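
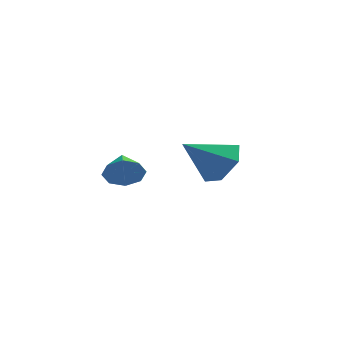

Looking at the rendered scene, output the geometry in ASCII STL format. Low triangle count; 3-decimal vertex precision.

solid 
facet normal 0.704 0.381 -0.600
outer loop
vertex 3.431 3.816 0.114
vertex 2.912 3.565 -0.654
vertex 2.788 4.428 -0.252
endloop
endfacet
facet normal -0.093 0.437 0.895
outer loop
vertex 3.431 3.816 0.114
vertex 2.788 4.428 -0.252
vertex 1.708 2.915 0.374
endloop
endfacet
facet normal 0.704 0.381 -0.600
outer loop
vertex 2.788 4.428 -0.252
vertex 2.912 3.565 -0.654
vertex 2.269 4.177 -1.02
endloop
endfacet
facet normal -0.722 0.632 0.281
outer loop
vertex 2.788 4.428 -0.252
vertex 2.269 4.177 -1.02
vertex 1.708 2.915 0.374
endloop
endfacet
facet normal 0.703 0.379 -0.601
outer loop
vertex 2.269 4.177 -1.02
vertex 2.912 3.565 -0.654
vertex 2.392 3.313 -1.421
endloop
endfacet
facet normal -0.936 0.029 -0.350
outer loop
vertex 2.269 4.177 -1.02
vertex 2.392 3.313 -1.421
vertex 1.708 2.915 0.374
endloop
endfacet
facet normal 0.703 0.379 -0.601
outer loop
vertex 2.392 3.313 -1.421
vertex 2.912 3.565 -0.654
vertex 3.035 2.701 -1.055
endloop
endfacet
facet normal -0.522 -0.769 -0.369
outer loop
vertex 2.392 3.313 -1.421
vertex 3.035 2.701 -1.055
vertex 1.708 2.915 0.374
endloop
endfacet
facet normal 0.704 0.379 -0.600
outer loop
vertex 3.035 2.701 -1.055
vertex 2.912 3.565 -0.654
vertex 3.554 2.953 -0.287
endloop
endfacet
facet normal 0.107 -0.964 0.244
outer loop
vertex 3.035 2.701 -1.055
vertex 3.554 2.953 -0.287
vertex 1.708 2.915 0.374
endloop
endfacet
facet normal 0.704 0.379 -0.600
outer loop
vertex 3.554 2.953 -0.287
vertex 2.912 3.565 -0.654
vertex 3.431 3.816 0.114
endloop
endfacet
facet normal 0.321 -0.361 0.876
outer loop
vertex 3.554 2.953 -0.287
vertex 3.431 3.816 0.114
vertex 1.708 2.915 0.374
endloop
endfacet
facet normal 0.258 -0.897 -0.359
outer loop
vertex 1.05 -0.662 0.889
vertex 0.567 -0.605 0.4
vertex 1.233 -0.433 0.449
endloop
endfacet
facet normal 0.640 0.540 0.547
outer loop
vertex 1.05 -0.662 0.889
vertex 1.233 -0.433 0.449
vertex 0.293 0.345 0.78
endloop
endfacet
facet normal 0.258 -0.897 -0.359
outer loop
vertex 1.233 -0.433 0.449
vertex 0.567 -0.605 0.4
vertex 1.026 -0.305 -0.019
endloop
endfacet
facet normal 0.623 0.780 -0.062
outer loop
vertex 1.233 -0.433 0.449
vertex 1.026 -0.305 -0.019
vertex 0.293 0.345 0.78
endloop
endfacet
facet normal 0.259 -0.897 -0.359
outer loop
vertex 1.026 -0.305 -0.019
vertex 0.567 -0.605 0.4
vertex 0.55 -0.353 -0.242
endloop
endfacet
facet normal 0.163 0.833 -0.528
outer loop
vertex 1.026 -0.305 -0.019
vertex 0.55 -0.353 -0.242
vertex 0.293 0.345 0.78
endloop
endfacet
facet normal 0.259 -0.897 -0.359
outer loop
vertex 0.55 -0.353 -0.242
vertex 0.567 -0.605 0.4
vertex 0.084 -0.549 -0.089
endloop
endfacet
facet normal -0.470 0.669 -0.575
outer loop
vertex 0.55 -0.353 -0.242
vertex 0.084 -0.549 -0.089
vertex 0.293 0.345 0.78
endloop
endfacet
facet normal 0.260 -0.896 -0.359
outer loop
vertex 0.084 -0.549 -0.089
vertex 0.567 -0.605 0.4
vertex -0.099 -0.778 0.35
endloop
endfacet
facet normal -0.906 0.384 -0.177
outer loop
vertex 0.084 -0.549 -0.089
vertex -0.099 -0.778 0.35
vertex 0.293 0.345 0.78
endloop
endfacet
facet normal 0.260 -0.897 -0.358
outer loop
vertex -0.099 -0.778 0.35
vertex 0.567 -0.605 0.4
vertex 0.108 -0.905 0.819
endloop
endfacet
facet normal -0.890 0.145 0.432
outer loop
vertex -0.099 -0.778 0.35
vertex 0.108 -0.905 0.819
vertex 0.293 0.345 0.78
endloop
endfacet
facet normal 0.259 -0.897 -0.359
outer loop
vertex 0.108 -0.905 0.819
vertex 0.567 -0.605 0.4
vertex 0.584 -0.857 1.042
endloop
endfacet
facet normal -0.430 0.092 0.898
outer loop
vertex 0.108 -0.905 0.819
vertex 0.584 -0.857 1.042
vertex 0.293 0.345 0.78
endloop
endfacet
facet normal 0.258 -0.897 -0.359
outer loop
vertex 0.584 -0.857 1.042
vertex 0.567 -0.605 0.4
vertex 1.05 -0.662 0.889
endloop
endfacet
facet normal 0.204 0.255 0.945
outer loop
vertex 0.584 -0.857 1.042
vertex 1.05 -0.662 0.889
vertex 0.293 0.345 0.78
endloop
endfacet

endsolid


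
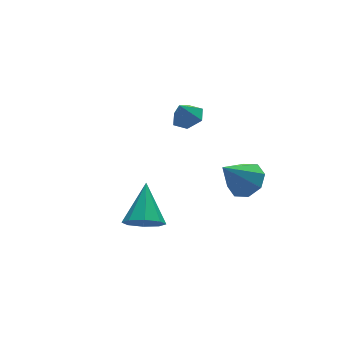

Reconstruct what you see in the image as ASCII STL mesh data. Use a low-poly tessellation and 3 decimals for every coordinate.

solid 
facet normal 0.420 0.024 -0.907
outer loop
vertex 2.189 2.289 -0.792
vertex 1.793 1.624 -0.993
vertex 1.464 2.341 -1.126
endloop
endfacet
facet normal -0.181 0.833 0.523
outer loop
vertex 2.189 2.289 -0.792
vertex 1.464 2.341 -1.126
vertex 1.327 1.596 0.013
endloop
endfacet
facet normal 0.421 0.025 -0.907
outer loop
vertex 1.464 2.341 -1.126
vertex 1.793 1.624 -0.993
vertex 1.068 1.676 -1.328
endloop
endfacet
facet normal -0.868 0.457 0.195
outer loop
vertex 1.464 2.341 -1.126
vertex 1.068 1.676 -1.328
vertex 1.327 1.596 0.013
endloop
endfacet
facet normal 0.421 0.025 -0.907
outer loop
vertex 1.068 1.676 -1.328
vertex 1.793 1.624 -0.993
vertex 1.397 0.959 -1.195
endloop
endfacet
facet normal -0.909 -0.389 0.152
outer loop
vertex 1.068 1.676 -1.328
vertex 1.397 0.959 -1.195
vertex 1.327 1.596 0.013
endloop
endfacet
facet normal 0.420 0.026 -0.907
outer loop
vertex 1.397 0.959 -1.195
vertex 1.793 1.624 -0.993
vertex 2.122 0.907 -0.861
endloop
endfacet
facet normal -0.263 -0.860 0.438
outer loop
vertex 1.397 0.959 -1.195
vertex 2.122 0.907 -0.861
vertex 1.327 1.596 0.013
endloop
endfacet
facet normal 0.420 0.026 -0.907
outer loop
vertex 2.122 0.907 -0.861
vertex 1.793 1.624 -0.993
vertex 2.518 1.572 -0.659
endloop
endfacet
facet normal 0.423 -0.484 0.766
outer loop
vertex 2.122 0.907 -0.861
vertex 2.518 1.572 -0.659
vertex 1.327 1.596 0.013
endloop
endfacet
facet normal 0.420 0.024 -0.907
outer loop
vertex 2.518 1.572 -0.659
vertex 1.793 1.624 -0.993
vertex 2.189 2.289 -0.792
endloop
endfacet
facet normal 0.463 0.363 0.808
outer loop
vertex 2.518 1.572 -0.659
vertex 2.189 2.289 -0.792
vertex 1.327 1.596 0.013
endloop
endfacet
facet normal -0.408 -0.687 -0.601
outer loop
vertex -2.219 -3.216 -3.302
vertex -2.971 -3.275 -2.724
vertex -2.745 -2.747 -3.481
endloop
endfacet
facet normal 0.671 0.572 -0.471
outer loop
vertex -2.219 -3.216 -3.302
vertex -2.745 -2.747 -3.481
vertex -2.109 -1.825 -1.456
endloop
endfacet
facet normal -0.409 -0.687 -0.601
outer loop
vertex -2.745 -2.747 -3.481
vertex -2.971 -3.275 -2.724
vertex -3.403 -2.587 -3.216
endloop
endfacet
facet normal 0.048 0.903 -0.426
outer loop
vertex -2.745 -2.747 -3.481
vertex -3.403 -2.587 -3.216
vertex -2.109 -1.825 -1.456
endloop
endfacet
facet normal -0.408 -0.687 -0.602
outer loop
vertex -3.403 -2.587 -3.216
vertex -2.971 -3.275 -2.724
vertex -3.808 -2.83 -2.664
endloop
endfacet
facet normal -0.511 0.860 0.004
outer loop
vertex -3.403 -2.587 -3.216
vertex -3.808 -2.83 -2.664
vertex -2.109 -1.825 -1.456
endloop
endfacet
facet normal -0.408 -0.687 -0.601
outer loop
vertex -3.808 -2.83 -2.664
vertex -2.971 -3.275 -2.724
vertex -3.722 -3.334 -2.146
endloop
endfacet
facet normal -0.679 0.467 0.567
outer loop
vertex -3.808 -2.83 -2.664
vertex -3.722 -3.334 -2.146
vertex -2.109 -1.825 -1.456
endloop
endfacet
facet normal -0.408 -0.687 -0.601
outer loop
vertex -3.722 -3.334 -2.146
vertex -2.971 -3.275 -2.724
vertex -3.196 -3.803 -1.967
endloop
endfacet
facet normal -0.357 -0.045 0.933
outer loop
vertex -3.722 -3.334 -2.146
vertex -3.196 -3.803 -1.967
vertex -2.109 -1.825 -1.456
endloop
endfacet
facet normal -0.408 -0.687 -0.601
outer loop
vertex -3.196 -3.803 -1.967
vertex -2.971 -3.275 -2.724
vertex -2.538 -3.963 -2.231
endloop
endfacet
facet normal 0.265 -0.375 0.888
outer loop
vertex -3.196 -3.803 -1.967
vertex -2.538 -3.963 -2.231
vertex -2.109 -1.825 -1.456
endloop
endfacet
facet normal -0.408 -0.687 -0.601
outer loop
vertex -2.538 -3.963 -2.231
vertex -2.971 -3.275 -2.724
vertex -2.133 -3.72 -2.784
endloop
endfacet
facet normal 0.825 -0.332 0.458
outer loop
vertex -2.538 -3.963 -2.231
vertex -2.133 -3.72 -2.784
vertex -2.109 -1.825 -1.456
endloop
endfacet
facet normal -0.408 -0.687 -0.601
outer loop
vertex -2.133 -3.72 -2.784
vertex -2.971 -3.275 -2.724
vertex -2.219 -3.216 -3.302
endloop
endfacet
facet normal 0.993 0.061 -0.105
outer loop
vertex -2.133 -3.72 -2.784
vertex -2.219 -3.216 -3.302
vertex -2.109 -1.825 -1.456
endloop
endfacet
facet normal 0.648 0.030 -0.761
outer loop
vertex 3.581 -1.629 -2.653
vertex 2.849 -1.88 -3.287
vertex 3.218 -1.019 -2.938
endloop
endfacet
facet normal 0.258 0.531 0.807
outer loop
vertex 3.581 -1.629 -2.653
vertex 3.218 -1.019 -2.938
vertex 1.591 -1.94 -1.813
endloop
endfacet
facet normal 0.649 0.030 -0.760
outer loop
vertex 3.218 -1.019 -2.938
vertex 2.849 -1.88 -3.287
vertex 2.639 -0.913 -3.428
endloop
endfacet
facet normal -0.202 0.880 0.429
outer loop
vertex 3.218 -1.019 -2.938
vertex 2.639 -0.913 -3.428
vertex 1.591 -1.94 -1.813
endloop
endfacet
facet normal 0.649 0.030 -0.760
outer loop
vertex 2.639 -0.913 -3.428
vertex 2.849 -1.88 -3.287
vertex 2.184 -1.374 -3.835
endloop
endfacet
facet normal -0.707 0.707 -0.010
outer loop
vertex 2.639 -0.913 -3.428
vertex 2.184 -1.374 -3.835
vertex 1.591 -1.94 -1.813
endloop
endfacet
facet normal 0.649 0.031 -0.760
outer loop
vertex 2.184 -1.374 -3.835
vertex 2.849 -1.88 -3.287
vertex 2.118 -2.132 -3.922
endloop
endfacet
facet normal -0.962 0.112 -0.251
outer loop
vertex 2.184 -1.374 -3.835
vertex 2.118 -2.132 -3.922
vertex 1.591 -1.94 -1.813
endloop
endfacet
facet normal 0.650 0.030 -0.760
outer loop
vertex 2.118 -2.132 -3.922
vertex 2.849 -1.88 -3.287
vertex 2.481 -2.742 -3.636
endloop
endfacet
facet normal -0.816 -0.557 -0.153
outer loop
vertex 2.118 -2.132 -3.922
vertex 2.481 -2.742 -3.636
vertex 1.591 -1.94 -1.813
endloop
endfacet
facet normal 0.648 0.031 -0.761
outer loop
vertex 2.481 -2.742 -3.636
vertex 2.849 -1.88 -3.287
vertex 3.06 -2.848 -3.147
endloop
endfacet
facet normal -0.356 -0.907 0.225
outer loop
vertex 2.481 -2.742 -3.636
vertex 3.06 -2.848 -3.147
vertex 1.591 -1.94 -1.813
endloop
endfacet
facet normal 0.649 0.032 -0.760
outer loop
vertex 3.06 -2.848 -3.147
vertex 2.849 -1.88 -3.287
vertex 3.515 -2.387 -2.739
endloop
endfacet
facet normal 0.149 -0.734 0.663
outer loop
vertex 3.06 -2.848 -3.147
vertex 3.515 -2.387 -2.739
vertex 1.591 -1.94 -1.813
endloop
endfacet
facet normal 0.649 0.030 -0.761
outer loop
vertex 3.515 -2.387 -2.739
vertex 2.849 -1.88 -3.287
vertex 3.581 -1.629 -2.653
endloop
endfacet
facet normal 0.403 -0.138 0.905
outer loop
vertex 3.515 -2.387 -2.739
vertex 3.581 -1.629 -2.653
vertex 1.591 -1.94 -1.813
endloop
endfacet

endsolid


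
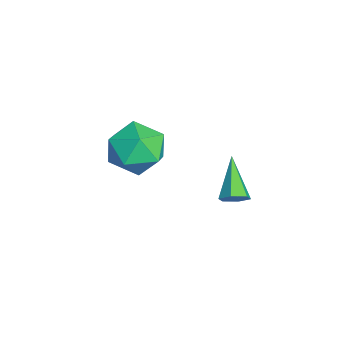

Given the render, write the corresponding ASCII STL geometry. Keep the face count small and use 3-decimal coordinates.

solid 
facet normal 0.811 -0.041 -0.584
outer loop
vertex 3.084 3.649 1.423
vertex 2.812 3.808 1.034
vertex 3.042 4.139 1.33
endloop
endfacet
facet normal 0.342 0.203 0.917
outer loop
vertex 3.084 3.649 1.423
vertex 3.042 4.139 1.33
vertex 1.548 3.872 1.946
endloop
endfacet
facet normal 0.811 -0.041 -0.584
outer loop
vertex 3.042 4.139 1.33
vertex 2.812 3.808 1.034
vertex 2.77 4.297 0.941
endloop
endfacet
facet normal -0.008 0.924 0.381
outer loop
vertex 3.042 4.139 1.33
vertex 2.77 4.297 0.941
vertex 1.548 3.872 1.946
endloop
endfacet
facet normal 0.810 -0.042 -0.585
outer loop
vertex 2.77 4.297 0.941
vertex 2.812 3.808 1.034
vertex 2.54 3.966 0.646
endloop
endfacet
facet normal -0.566 0.732 -0.379
outer loop
vertex 2.77 4.297 0.941
vertex 2.54 3.966 0.646
vertex 1.548 3.872 1.946
endloop
endfacet
facet normal 0.810 -0.042 -0.585
outer loop
vertex 2.54 3.966 0.646
vertex 2.812 3.808 1.034
vertex 2.582 3.476 0.739
endloop
endfacet
facet normal -0.775 -0.181 -0.605
outer loop
vertex 2.54 3.966 0.646
vertex 2.582 3.476 0.739
vertex 1.548 3.872 1.946
endloop
endfacet
facet normal 0.810 -0.042 -0.585
outer loop
vertex 2.582 3.476 0.739
vertex 2.812 3.808 1.034
vertex 2.854 3.318 1.127
endloop
endfacet
facet normal -0.426 -0.902 -0.069
outer loop
vertex 2.582 3.476 0.739
vertex 2.854 3.318 1.127
vertex 1.548 3.872 1.946
endloop
endfacet
facet normal 0.811 -0.041 -0.584
outer loop
vertex 2.854 3.318 1.127
vertex 2.812 3.808 1.034
vertex 3.084 3.649 1.423
endloop
endfacet
facet normal 0.132 -0.710 0.691
outer loop
vertex 2.854 3.318 1.127
vertex 3.084 3.649 1.423
vertex 1.548 3.872 1.946
endloop
endfacet
facet normal 0.530 0.616 -0.583
outer loop
vertex -0.565 1.24 -0.643
vertex -1.206 2.074 -0.344
vertex -0.305 1.843 0.231
endloop
endfacet
facet normal 0.938 0.084 -0.337
outer loop
vertex -0.565 1.24 -0.643
vertex -0.305 1.843 0.231
vertex -0.195 0.756 0.265
endloop
endfacet
facet normal 0.646 -0.532 -0.547
outer loop
vertex -0.565 1.24 -0.643
vertex -0.195 0.756 0.265
vertex -1.028 0.314 -0.289
endloop
endfacet
facet normal 0.058 -0.381 -0.923
outer loop
vertex -0.565 1.24 -0.643
vertex -1.028 0.314 -0.289
vertex -1.653 1.129 -0.665
endloop
endfacet
facet normal -0.014 0.328 -0.945
outer loop
vertex -0.565 1.24 -0.643
vertex -1.653 1.129 -0.665
vertex -1.206 2.074 -0.344
endloop
endfacet
facet normal 0.921 0.105 0.376
outer loop
vertex -0.195 0.756 0.265
vertex -0.305 1.843 0.231
vertex -0.607 1.291 1.125
endloop
endfacet
facet normal 0.261 0.965 -0.022
outer loop
vertex -0.305 1.843 0.231
vertex -1.206 2.074 -0.344
vertex -1.232 2.106 0.749
endloop
endfacet
facet normal -0.619 0.499 -0.607
outer loop
vertex -1.206 2.074 -0.344
vertex -1.653 1.129 -0.665
vertex -2.065 1.664 0.195
endloop
endfacet
facet normal -0.503 -0.649 -0.571
outer loop
vertex -1.653 1.129 -0.665
vertex -1.028 0.314 -0.289
vertex -1.955 0.577 0.229
endloop
endfacet
facet normal 0.449 -0.893 0.037
outer loop
vertex -1.028 0.314 -0.289
vertex -0.195 0.756 0.265
vertex -1.054 0.346 0.804
endloop
endfacet
facet normal -0.058 0.381 0.923
outer loop
vertex -1.695 1.18 1.103
vertex -0.607 1.291 1.125
vertex -1.232 2.106 0.749
endloop
endfacet
facet normal -0.646 0.532 0.547
outer loop
vertex -1.695 1.18 1.103
vertex -1.232 2.106 0.749
vertex -2.065 1.664 0.195
endloop
endfacet
facet normal -0.938 -0.084 0.337
outer loop
vertex -1.695 1.18 1.103
vertex -2.065 1.664 0.195
vertex -1.955 0.577 0.229
endloop
endfacet
facet normal -0.530 -0.616 0.583
outer loop
vertex -1.695 1.18 1.103
vertex -1.955 0.577 0.229
vertex -1.054 0.346 0.804
endloop
endfacet
facet normal 0.014 -0.328 0.945
outer loop
vertex -1.695 1.18 1.103
vertex -1.054 0.346 0.804
vertex -0.607 1.291 1.125
endloop
endfacet
facet normal 0.503 0.649 0.571
outer loop
vertex -1.232 2.106 0.749
vertex -0.607 1.291 1.125
vertex -0.305 1.843 0.231
endloop
endfacet
facet normal -0.449 0.893 -0.037
outer loop
vertex -2.065 1.664 0.195
vertex -1.232 2.106 0.749
vertex -1.206 2.074 -0.344
endloop
endfacet
facet normal -0.921 -0.105 -0.376
outer loop
vertex -1.955 0.577 0.229
vertex -2.065 1.664 0.195
vertex -1.653 1.129 -0.665
endloop
endfacet
facet normal -0.261 -0.965 0.022
outer loop
vertex -1.054 0.346 0.804
vertex -1.955 0.577 0.229
vertex -1.028 0.314 -0.289
endloop
endfacet
facet normal 0.619 -0.499 0.607
outer loop
vertex -0.607 1.291 1.125
vertex -1.054 0.346 0.804
vertex -0.195 0.756 0.265
endloop
endfacet

endsolid


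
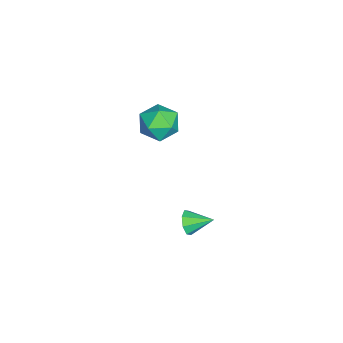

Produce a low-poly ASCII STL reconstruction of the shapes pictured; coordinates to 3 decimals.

solid 
facet normal -0.023 -0.930 -0.366
outer loop
vertex 3.929 1.876 -3.006
vertex 3.606 1.681 -2.489
vertex 3.444 1.911 -3.064
endloop
endfacet
facet normal 0.133 0.733 -0.667
outer loop
vertex 3.929 1.876 -3.006
vertex 3.444 1.911 -3.064
vertex 3.634 2.799 -2.051
endloop
endfacet
facet normal -0.023 -0.930 -0.366
outer loop
vertex 3.444 1.911 -3.064
vertex 3.606 1.681 -2.489
vertex 3.054 1.811 -2.785
endloop
endfacet
facet normal -0.532 0.684 -0.499
outer loop
vertex 3.444 1.911 -3.064
vertex 3.054 1.811 -2.785
vertex 3.634 2.799 -2.051
endloop
endfacet
facet normal -0.023 -0.931 -0.365
outer loop
vertex 3.054 1.811 -2.785
vertex 3.606 1.681 -2.489
vertex 2.987 1.635 -2.332
endloop
endfacet
facet normal -0.878 0.475 0.055
outer loop
vertex 3.054 1.811 -2.785
vertex 2.987 1.635 -2.332
vertex 3.634 2.799 -2.051
endloop
endfacet
facet normal -0.023 -0.931 -0.364
outer loop
vertex 2.987 1.635 -2.332
vertex 3.606 1.681 -2.489
vertex 3.284 1.487 -1.972
endloop
endfacet
facet normal -0.703 0.228 0.674
outer loop
vertex 2.987 1.635 -2.332
vertex 3.284 1.487 -1.972
vertex 3.634 2.799 -2.051
endloop
endfacet
facet normal -0.024 -0.931 -0.364
outer loop
vertex 3.284 1.487 -1.972
vertex 3.606 1.681 -2.489
vertex 3.769 1.452 -1.914
endloop
endfacet
facet normal -0.112 0.089 0.990
outer loop
vertex 3.284 1.487 -1.972
vertex 3.769 1.452 -1.914
vertex 3.634 2.799 -2.051
endloop
endfacet
facet normal -0.022 -0.931 -0.365
outer loop
vertex 3.769 1.452 -1.914
vertex 3.606 1.681 -2.489
vertex 4.159 1.552 -2.193
endloop
endfacet
facet normal 0.552 0.139 0.822
outer loop
vertex 3.769 1.452 -1.914
vertex 4.159 1.552 -2.193
vertex 3.634 2.799 -2.051
endloop
endfacet
facet normal -0.021 -0.931 -0.365
outer loop
vertex 4.159 1.552 -2.193
vertex 3.606 1.681 -2.489
vertex 4.225 1.728 -2.645
endloop
endfacet
facet normal 0.899 0.348 0.267
outer loop
vertex 4.159 1.552 -2.193
vertex 4.225 1.728 -2.645
vertex 3.634 2.799 -2.051
endloop
endfacet
facet normal -0.021 -0.931 -0.364
outer loop
vertex 4.225 1.728 -2.645
vertex 3.606 1.681 -2.489
vertex 3.929 1.876 -3.006
endloop
endfacet
facet normal 0.724 0.594 -0.350
outer loop
vertex 4.225 1.728 -2.645
vertex 3.929 1.876 -3.006
vertex 3.634 2.799 -2.051
endloop
endfacet
facet normal -0.972 -0.217 -0.092
outer loop
vertex -3.079 -0.174 -2.017
vertex -2.85 -1.2 -2.014
vertex -3.047 -0.703 -1.109
endloop
endfacet
facet normal -0.880 0.396 0.261
outer loop
vertex -3.079 -0.174 -2.017
vertex -3.047 -0.703 -1.109
vertex -2.632 0.261 -1.17
endloop
endfacet
facet normal -0.516 0.842 -0.160
outer loop
vertex -3.079 -0.174 -2.017
vertex -2.632 0.261 -1.17
vertex -2.178 0.36 -2.114
endloop
endfacet
facet normal -0.382 0.504 -0.775
outer loop
vertex -3.079 -0.174 -2.017
vertex -2.178 0.36 -2.114
vertex -2.313 -0.543 -2.635
endloop
endfacet
facet normal -0.664 -0.150 -0.733
outer loop
vertex -3.079 -0.174 -2.017
vertex -2.313 -0.543 -2.635
vertex -2.85 -1.2 -2.014
endloop
endfacet
facet normal -0.481 0.260 0.838
outer loop
vertex -2.632 0.261 -1.17
vertex -3.047 -0.703 -1.109
vertex -2.127 -0.497 -0.645
endloop
endfacet
facet normal -0.630 -0.731 0.264
outer loop
vertex -3.047 -0.703 -1.109
vertex -2.85 -1.2 -2.014
vertex -2.262 -1.4 -1.166
endloop
endfacet
facet normal -0.131 -0.622 -0.772
outer loop
vertex -2.85 -1.2 -2.014
vertex -2.313 -0.543 -2.635
vertex -1.808 -1.301 -2.11
endloop
endfacet
facet normal 0.326 0.435 -0.839
outer loop
vertex -2.313 -0.543 -2.635
vertex -2.178 0.36 -2.114
vertex -1.393 -0.337 -2.171
endloop
endfacet
facet normal 0.109 0.982 0.156
outer loop
vertex -2.178 0.36 -2.114
vertex -2.632 0.261 -1.17
vertex -1.59 0.16 -1.266
endloop
endfacet
facet normal 0.382 -0.504 0.775
outer loop
vertex -1.361 -0.866 -1.263
vertex -2.127 -0.497 -0.645
vertex -2.262 -1.4 -1.166
endloop
endfacet
facet normal 0.516 -0.842 0.160
outer loop
vertex -1.361 -0.866 -1.263
vertex -2.262 -1.4 -1.166
vertex -1.808 -1.301 -2.11
endloop
endfacet
facet normal 0.880 -0.396 -0.261
outer loop
vertex -1.361 -0.866 -1.263
vertex -1.808 -1.301 -2.11
vertex -1.393 -0.337 -2.171
endloop
endfacet
facet normal 0.972 0.217 0.092
outer loop
vertex -1.361 -0.866 -1.263
vertex -1.393 -0.337 -2.171
vertex -1.59 0.16 -1.266
endloop
endfacet
facet normal 0.664 0.150 0.733
outer loop
vertex -1.361 -0.866 -1.263
vertex -1.59 0.16 -1.266
vertex -2.127 -0.497 -0.645
endloop
endfacet
facet normal -0.326 -0.435 0.839
outer loop
vertex -2.262 -1.4 -1.166
vertex -2.127 -0.497 -0.645
vertex -3.047 -0.703 -1.109
endloop
endfacet
facet normal -0.109 -0.982 -0.156
outer loop
vertex -1.808 -1.301 -2.11
vertex -2.262 -1.4 -1.166
vertex -2.85 -1.2 -2.014
endloop
endfacet
facet normal 0.481 -0.260 -0.838
outer loop
vertex -1.393 -0.337 -2.171
vertex -1.808 -1.301 -2.11
vertex -2.313 -0.543 -2.635
endloop
endfacet
facet normal 0.630 0.731 -0.264
outer loop
vertex -1.59 0.16 -1.266
vertex -1.393 -0.337 -2.171
vertex -2.178 0.36 -2.114
endloop
endfacet
facet normal 0.131 0.622 0.772
outer loop
vertex -2.127 -0.497 -0.645
vertex -1.59 0.16 -1.266
vertex -2.632 0.261 -1.17
endloop
endfacet

endsolid


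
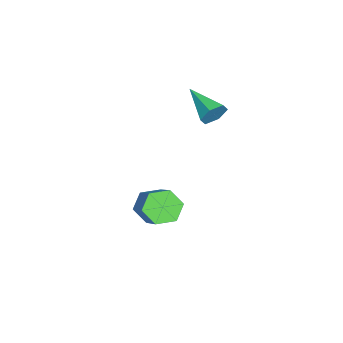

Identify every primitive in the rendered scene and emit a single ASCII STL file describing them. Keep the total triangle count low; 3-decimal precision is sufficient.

solid 
facet normal 0.582 0.741 -0.335
outer loop
vertex 1.687 2.248 1.664
vertex 1.32 2.325 1.196
vertex 1.226 2.629 1.705
endloop
endfacet
facet normal 0.068 -0.025 0.997
outer loop
vertex 1.687 2.248 1.664
vertex 1.226 2.629 1.705
vertex 0.4 1.155 1.724
endloop
endfacet
facet normal 0.584 0.740 -0.334
outer loop
vertex 1.226 2.629 1.705
vertex 1.32 2.325 1.196
vertex 0.859 2.707 1.237
endloop
endfacet
facet normal -0.690 0.394 0.607
outer loop
vertex 1.226 2.629 1.705
vertex 0.859 2.707 1.237
vertex 0.4 1.155 1.724
endloop
endfacet
facet normal 0.584 0.740 -0.334
outer loop
vertex 0.859 2.707 1.237
vertex 1.32 2.325 1.196
vertex 0.953 2.403 0.728
endloop
endfacet
facet normal -0.940 0.188 -0.286
outer loop
vertex 0.859 2.707 1.237
vertex 0.953 2.403 0.728
vertex 0.4 1.155 1.724
endloop
endfacet
facet normal 0.582 0.742 -0.333
outer loop
vertex 0.953 2.403 0.728
vertex 1.32 2.325 1.196
vertex 1.415 2.022 0.687
endloop
endfacet
facet normal -0.431 -0.438 -0.789
outer loop
vertex 0.953 2.403 0.728
vertex 1.415 2.022 0.687
vertex 0.4 1.155 1.724
endloop
endfacet
facet normal 0.583 0.741 -0.333
outer loop
vertex 1.415 2.022 0.687
vertex 1.32 2.325 1.196
vertex 1.782 1.944 1.156
endloop
endfacet
facet normal 0.326 -0.858 -0.398
outer loop
vertex 1.415 2.022 0.687
vertex 1.782 1.944 1.156
vertex 0.4 1.155 1.724
endloop
endfacet
facet normal 0.582 0.741 -0.335
outer loop
vertex 1.782 1.944 1.156
vertex 1.32 2.325 1.196
vertex 1.687 2.248 1.664
endloop
endfacet
facet normal 0.575 -0.650 0.497
outer loop
vertex 1.782 1.944 1.156
vertex 1.687 2.248 1.664
vertex 0.4 1.155 1.724
endloop
endfacet
facet normal -0.685 -0.393 -0.613
outer loop
vertex 2.662 0.156 -4.331
vertex 2.113 0.268 -3.789
vertex 2.263 0.825 -4.314
endloop
endfacet
facet normal 0.518 0.329 -0.790
outer loop
vertex 2.662 0.156 -4.331
vertex 2.263 0.825 -4.314
vertex 3.957 0.899 -3.172
endloop
endfacet
facet normal 0.518 0.329 -0.790
outer loop
vertex 3.957 0.899 -3.172
vertex 2.263 0.825 -4.314
vertex 3.557 1.569 -3.155
endloop
endfacet
facet normal 0.685 0.393 0.614
outer loop
vertex 3.957 0.899 -3.172
vertex 3.557 1.569 -3.155
vertex 3.407 1.012 -2.631
endloop
endfacet
facet normal -0.684 -0.394 -0.614
outer loop
vertex 2.263 0.825 -4.314
vertex 2.113 0.268 -3.789
vertex 1.713 0.938 -3.773
endloop
endfacet
facet normal -0.184 0.908 -0.377
outer loop
vertex 2.263 0.825 -4.314
vertex 1.713 0.938 -3.773
vertex 3.557 1.569 -3.155
endloop
endfacet
facet normal -0.185 0.908 -0.376
outer loop
vertex 3.557 1.569 -3.155
vertex 1.713 0.938 -3.773
vertex 3.008 1.681 -2.614
endloop
endfacet
facet normal 0.685 0.393 0.614
outer loop
vertex 3.557 1.569 -3.155
vertex 3.008 1.681 -2.614
vertex 3.407 1.012 -2.631
endloop
endfacet
facet normal -0.684 -0.394 -0.614
outer loop
vertex 1.713 0.938 -3.773
vertex 2.113 0.268 -3.789
vertex 1.563 0.381 -3.248
endloop
endfacet
facet normal -0.702 0.579 0.414
outer loop
vertex 1.713 0.938 -3.773
vertex 1.563 0.381 -3.248
vertex 3.008 1.681 -2.614
endloop
endfacet
facet normal -0.702 0.579 0.414
outer loop
vertex 3.008 1.681 -2.614
vertex 1.563 0.381 -3.248
vertex 2.858 1.124 -2.089
endloop
endfacet
facet normal 0.685 0.393 0.613
outer loop
vertex 3.008 1.681 -2.614
vertex 2.858 1.124 -2.089
vertex 3.407 1.012 -2.631
endloop
endfacet
facet normal -0.685 -0.393 -0.614
outer loop
vertex 1.563 0.381 -3.248
vertex 2.113 0.268 -3.789
vertex 1.963 -0.289 -3.265
endloop
endfacet
facet normal -0.518 -0.329 0.790
outer loop
vertex 1.563 0.381 -3.248
vertex 1.963 -0.289 -3.265
vertex 2.858 1.124 -2.089
endloop
endfacet
facet normal -0.518 -0.329 0.790
outer loop
vertex 2.858 1.124 -2.089
vertex 1.963 -0.289 -3.265
vertex 3.257 0.455 -2.106
endloop
endfacet
facet normal 0.685 0.393 0.613
outer loop
vertex 2.858 1.124 -2.089
vertex 3.257 0.455 -2.106
vertex 3.407 1.012 -2.631
endloop
endfacet
facet normal -0.685 -0.393 -0.614
outer loop
vertex 1.963 -0.289 -3.265
vertex 2.113 0.268 -3.789
vertex 2.512 -0.401 -3.806
endloop
endfacet
facet normal 0.185 -0.908 0.376
outer loop
vertex 1.963 -0.289 -3.265
vertex 2.512 -0.401 -3.806
vertex 3.257 0.455 -2.106
endloop
endfacet
facet normal 0.184 -0.908 0.377
outer loop
vertex 3.257 0.455 -2.106
vertex 2.512 -0.401 -3.806
vertex 3.807 0.342 -2.647
endloop
endfacet
facet normal 0.684 0.394 0.614
outer loop
vertex 3.257 0.455 -2.106
vertex 3.807 0.342 -2.647
vertex 3.407 1.012 -2.631
endloop
endfacet
facet normal -0.685 -0.393 -0.613
outer loop
vertex 2.512 -0.401 -3.806
vertex 2.113 0.268 -3.789
vertex 2.662 0.156 -4.331
endloop
endfacet
facet normal 0.702 -0.579 -0.414
outer loop
vertex 2.512 -0.401 -3.806
vertex 2.662 0.156 -4.331
vertex 3.807 0.342 -2.647
endloop
endfacet
facet normal 0.702 -0.579 -0.414
outer loop
vertex 3.807 0.342 -2.647
vertex 2.662 0.156 -4.331
vertex 3.957 0.899 -3.172
endloop
endfacet
facet normal 0.684 0.394 0.614
outer loop
vertex 3.807 0.342 -2.647
vertex 3.957 0.899 -3.172
vertex 3.407 1.012 -2.631
endloop
endfacet

endsolid


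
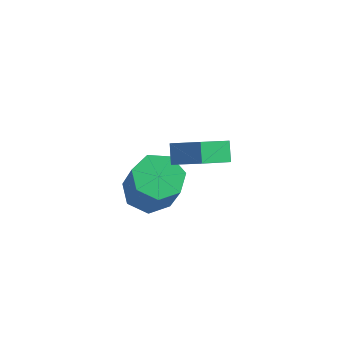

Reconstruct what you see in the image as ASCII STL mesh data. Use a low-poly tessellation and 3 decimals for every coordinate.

solid 
facet normal -0.358 0.272 -0.893
outer loop
vertex -1.948 0.83 -1.736
vertex -2.685 0.13 -1.654
vertex -2.697 1.104 -1.352
endloop
endfacet
facet normal 0.395 0.911 0.119
outer loop
vertex -1.948 0.83 -1.736
vertex -2.697 1.104 -1.352
vertex -1.238 0.291 0.031
endloop
endfacet
facet normal 0.394 0.911 0.120
outer loop
vertex -1.238 0.291 0.031
vertex -2.697 1.104 -1.352
vertex -1.986 0.564 0.416
endloop
endfacet
facet normal 0.360 -0.273 0.892
outer loop
vertex -1.238 0.291 0.031
vertex -1.986 0.564 0.416
vertex -1.975 -0.41 0.114
endloop
endfacet
facet normal -0.360 0.272 -0.892
outer loop
vertex -2.697 1.104 -1.352
vertex -2.685 0.13 -1.654
vertex -3.437 0.644 -1.194
endloop
endfacet
facet normal -0.415 0.810 0.414
outer loop
vertex -2.697 1.104 -1.352
vertex -3.437 0.644 -1.194
vertex -1.986 0.564 0.416
endloop
endfacet
facet normal -0.415 0.810 0.414
outer loop
vertex -1.986 0.564 0.416
vertex -3.437 0.644 -1.194
vertex -2.726 0.105 0.573
endloop
endfacet
facet normal 0.359 -0.273 0.893
outer loop
vertex -1.986 0.564 0.416
vertex -2.726 0.105 0.573
vertex -1.975 -0.41 0.114
endloop
endfacet
facet normal -0.359 0.273 -0.892
outer loop
vertex -3.437 0.644 -1.194
vertex -2.685 0.13 -1.654
vertex -3.611 -0.203 -1.383
endloop
endfacet
facet normal -0.912 0.099 0.397
outer loop
vertex -3.437 0.644 -1.194
vertex -3.611 -0.203 -1.383
vertex -2.726 0.105 0.573
endloop
endfacet
facet normal -0.912 0.099 0.397
outer loop
vertex -2.726 0.105 0.573
vertex -3.611 -0.203 -1.383
vertex -2.9 -0.743 0.384
endloop
endfacet
facet normal 0.359 -0.273 0.893
outer loop
vertex -2.726 0.105 0.573
vertex -2.9 -0.743 0.384
vertex -1.975 -0.41 0.114
endloop
endfacet
facet normal -0.359 0.273 -0.892
outer loop
vertex -3.611 -0.203 -1.383
vertex -2.685 0.13 -1.654
vertex -3.088 -0.8 -1.776
endloop
endfacet
facet normal -0.723 -0.686 0.081
outer loop
vertex -3.611 -0.203 -1.383
vertex -3.088 -0.8 -1.776
vertex -2.9 -0.743 0.384
endloop
endfacet
facet normal -0.722 -0.687 0.081
outer loop
vertex -2.9 -0.743 0.384
vertex -3.088 -0.8 -1.776
vertex -2.377 -1.339 -0.008
endloop
endfacet
facet normal 0.359 -0.272 0.893
outer loop
vertex -2.9 -0.743 0.384
vertex -2.377 -1.339 -0.008
vertex -1.975 -0.41 0.114
endloop
endfacet
facet normal -0.359 0.273 -0.893
outer loop
vertex -3.088 -0.8 -1.776
vertex -2.685 0.13 -1.654
vertex -2.262 -0.696 -2.076
endloop
endfacet
facet normal 0.013 -0.955 -0.296
outer loop
vertex -3.088 -0.8 -1.776
vertex -2.262 -0.696 -2.076
vertex -2.377 -1.339 -0.008
endloop
endfacet
facet normal 0.011 -0.955 -0.296
outer loop
vertex -2.377 -1.339 -0.008
vertex -2.262 -0.696 -2.076
vertex -1.551 -1.236 -0.309
endloop
endfacet
facet normal 0.359 -0.273 0.893
outer loop
vertex -2.377 -1.339 -0.008
vertex -1.551 -1.236 -0.309
vertex -1.975 -0.41 0.114
endloop
endfacet
facet normal -0.359 0.272 -0.893
outer loop
vertex -2.262 -0.696 -2.076
vertex -2.685 0.13 -1.654
vertex -1.755 0.029 -2.059
endloop
endfacet
facet normal 0.737 -0.505 -0.451
outer loop
vertex -2.262 -0.696 -2.076
vertex -1.755 0.029 -2.059
vertex -1.551 -1.236 -0.309
endloop
endfacet
facet normal 0.737 -0.504 -0.450
outer loop
vertex -1.551 -1.236 -0.309
vertex -1.755 0.029 -2.059
vertex -1.044 -0.511 -0.291
endloop
endfacet
facet normal 0.359 -0.273 0.893
outer loop
vertex -1.551 -1.236 -0.309
vertex -1.044 -0.511 -0.291
vertex -1.975 -0.41 0.114
endloop
endfacet
facet normal -0.359 0.273 -0.892
outer loop
vertex -1.755 0.029 -2.059
vertex -2.685 0.13 -1.654
vertex -1.948 0.83 -1.736
endloop
endfacet
facet normal 0.907 0.326 -0.265
outer loop
vertex -1.755 0.029 -2.059
vertex -1.948 0.83 -1.736
vertex -1.044 -0.511 -0.291
endloop
endfacet
facet normal 0.907 0.326 -0.265
outer loop
vertex -1.044 -0.511 -0.291
vertex -1.948 0.83 -1.736
vertex -1.238 0.291 0.031
endloop
endfacet
facet normal 0.359 -0.272 0.893
outer loop
vertex -1.044 -0.511 -0.291
vertex -1.238 0.291 0.031
vertex -1.975 -0.41 0.114
endloop
endfacet
facet normal -0.387 0.615 0.687
outer loop
vertex -1.184 -1.049 3.113
vertex 0.05 -1.138 3.888
vertex -0.643 0.107 2.383
endloop
endfacet
facet normal -0.845 0.061 -0.531
outer loop
vertex -0.31 -0.422 1.792
vertex -1.184 -1.049 3.113
vertex -0.643 0.107 2.383
endloop
endfacet
facet normal -0.387 0.615 0.687
outer loop
vertex -0.643 0.107 2.383
vertex 0.05 -1.138 3.888
vertex 0.591 0.018 3.158
endloop
endfacet
facet normal 0.368 0.786 -0.496
outer loop
vertex 0.591 0.018 3.158
vertex -0.31 -0.422 1.792
vertex -0.643 0.107 2.383
endloop
endfacet
facet normal -0.368 -0.786 0.496
outer loop
vertex -1.184 -1.049 3.113
vertex 0.383 -1.667 3.297
vertex 0.05 -1.138 3.888
endloop
endfacet
facet normal -0.845 0.061 -0.531
outer loop
vertex -0.851 -1.578 2.522
vertex -1.184 -1.049 3.113
vertex -0.31 -0.422 1.792
endloop
endfacet
facet normal -0.368 -0.786 0.496
outer loop
vertex -0.851 -1.578 2.522
vertex 0.383 -1.667 3.297
vertex -1.184 -1.049 3.113
endloop
endfacet
facet normal 0.845 -0.061 0.531
outer loop
vertex 0.05 -1.138 3.888
vertex 0.383 -1.667 3.297
vertex 0.591 0.018 3.158
endloop
endfacet
facet normal 0.368 0.786 -0.496
outer loop
vertex 0.924 -0.511 2.567
vertex -0.31 -0.422 1.792
vertex 0.591 0.018 3.158
endloop
endfacet
facet normal 0.845 -0.061 0.531
outer loop
vertex 0.591 0.018 3.158
vertex 0.383 -1.667 3.297
vertex 0.924 -0.511 2.567
endloop
endfacet
facet normal 0.387 -0.615 -0.687
outer loop
vertex 0.924 -0.511 2.567
vertex -0.851 -1.578 2.522
vertex -0.31 -0.422 1.792
endloop
endfacet
facet normal 0.387 -0.615 -0.687
outer loop
vertex 0.383 -1.667 3.297
vertex -0.851 -1.578 2.522
vertex 0.924 -0.511 2.567
endloop
endfacet

endsolid


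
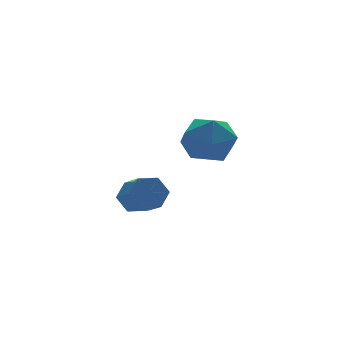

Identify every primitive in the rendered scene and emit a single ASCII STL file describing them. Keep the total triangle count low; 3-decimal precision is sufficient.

solid 
facet normal 0.066 0.843 -0.533
outer loop
vertex -0.555 3.695 -3.881
vertex -0.906 3.496 -4.239
vertex -1.084 3.778 -3.815
endloop
endfacet
facet normal 0.185 0.515 0.837
outer loop
vertex -0.555 3.695 -3.881
vertex -1.084 3.778 -3.815
vertex -0.622 2.843 -3.342
endloop
endfacet
facet normal 0.186 0.515 0.837
outer loop
vertex -0.622 2.843 -3.342
vertex -1.084 3.778 -3.815
vertex -1.152 2.927 -3.276
endloop
endfacet
facet normal -0.067 -0.843 0.533
outer loop
vertex -0.622 2.843 -3.342
vertex -1.152 2.927 -3.276
vertex -0.974 2.644 -3.701
endloop
endfacet
facet normal 0.066 0.843 -0.533
outer loop
vertex -1.084 3.778 -3.815
vertex -0.906 3.496 -4.239
vertex -1.436 3.579 -4.173
endloop
endfacet
facet normal -0.755 0.393 0.525
outer loop
vertex -1.084 3.778 -3.815
vertex -1.436 3.579 -4.173
vertex -1.152 2.927 -3.276
endloop
endfacet
facet normal -0.757 0.391 0.524
outer loop
vertex -1.152 2.927 -3.276
vertex -1.436 3.579 -4.173
vertex -1.503 2.728 -3.635
endloop
endfacet
facet normal -0.067 -0.843 0.533
outer loop
vertex -1.152 2.927 -3.276
vertex -1.503 2.728 -3.635
vertex -0.974 2.644 -3.701
endloop
endfacet
facet normal 0.066 0.844 -0.532
outer loop
vertex -1.436 3.579 -4.173
vertex -0.906 3.496 -4.239
vertex -1.258 3.297 -4.598
endloop
endfacet
facet normal -0.942 -0.123 -0.313
outer loop
vertex -1.436 3.579 -4.173
vertex -1.258 3.297 -4.598
vertex -1.503 2.728 -3.635
endloop
endfacet
facet normal -0.942 -0.124 -0.313
outer loop
vertex -1.503 2.728 -3.635
vertex -1.258 3.297 -4.598
vertex -1.325 2.445 -4.059
endloop
endfacet
facet normal -0.067 -0.843 0.534
outer loop
vertex -1.503 2.728 -3.635
vertex -1.325 2.445 -4.059
vertex -0.974 2.644 -3.701
endloop
endfacet
facet normal 0.067 0.843 -0.533
outer loop
vertex -1.258 3.297 -4.598
vertex -0.906 3.496 -4.239
vertex -0.728 3.213 -4.664
endloop
endfacet
facet normal -0.186 -0.515 -0.837
outer loop
vertex -1.258 3.297 -4.598
vertex -0.728 3.213 -4.664
vertex -1.325 2.445 -4.059
endloop
endfacet
facet normal -0.185 -0.515 -0.837
outer loop
vertex -1.325 2.445 -4.059
vertex -0.728 3.213 -4.664
vertex -0.796 2.362 -4.125
endloop
endfacet
facet normal -0.066 -0.843 0.533
outer loop
vertex -1.325 2.445 -4.059
vertex -0.796 2.362 -4.125
vertex -0.974 2.644 -3.701
endloop
endfacet
facet normal 0.067 0.843 -0.533
outer loop
vertex -0.728 3.213 -4.664
vertex -0.906 3.496 -4.239
vertex -0.377 3.412 -4.305
endloop
endfacet
facet normal 0.757 -0.392 -0.523
outer loop
vertex -0.728 3.213 -4.664
vertex -0.377 3.412 -4.305
vertex -0.796 2.362 -4.125
endloop
endfacet
facet normal 0.756 -0.392 -0.525
outer loop
vertex -0.796 2.362 -4.125
vertex -0.377 3.412 -4.305
vertex -0.444 2.561 -3.767
endloop
endfacet
facet normal -0.066 -0.843 0.533
outer loop
vertex -0.796 2.362 -4.125
vertex -0.444 2.561 -3.767
vertex -0.974 2.644 -3.701
endloop
endfacet
facet normal 0.067 0.843 -0.534
outer loop
vertex -0.377 3.412 -4.305
vertex -0.906 3.496 -4.239
vertex -0.555 3.695 -3.881
endloop
endfacet
facet normal 0.942 0.124 0.313
outer loop
vertex -0.377 3.412 -4.305
vertex -0.555 3.695 -3.881
vertex -0.444 2.561 -3.767
endloop
endfacet
facet normal 0.942 0.124 0.312
outer loop
vertex -0.444 2.561 -3.767
vertex -0.555 3.695 -3.881
vertex -0.622 2.843 -3.342
endloop
endfacet
facet normal -0.066 -0.844 0.532
outer loop
vertex -0.444 2.561 -3.767
vertex -0.622 2.843 -3.342
vertex -0.974 2.644 -3.701
endloop
endfacet
facet normal -0.676 0.631 0.381
outer loop
vertex -0.782 1.402 -1.448
vertex -0.963 0.873 -0.892
vertex -0.394 1.403 -0.761
endloop
endfacet
facet normal -0.138 0.988 0.076
outer loop
vertex -0.782 1.402 -1.448
vertex -0.394 1.403 -0.761
vertex -0.001 1.51 -1.436
endloop
endfacet
facet normal -0.100 0.788 -0.608
outer loop
vertex -0.782 1.402 -1.448
vertex -0.001 1.51 -1.436
vertex -0.326 1.046 -1.984
endloop
endfacet
facet normal -0.615 0.307 -0.727
outer loop
vertex -0.782 1.402 -1.448
vertex -0.326 1.046 -1.984
vertex -0.921 0.652 -1.647
endloop
endfacet
facet normal -0.971 0.211 -0.116
outer loop
vertex -0.782 1.402 -1.448
vertex -0.921 0.652 -1.647
vertex -0.963 0.873 -0.892
endloop
endfacet
facet normal 0.467 0.790 0.397
outer loop
vertex -0.001 1.51 -1.436
vertex -0.394 1.403 -0.761
vertex 0.301 1.048 -0.873
endloop
endfacet
facet normal -0.404 0.213 0.890
outer loop
vertex -0.394 1.403 -0.761
vertex -0.963 0.873 -0.892
vertex -0.294 0.654 -0.536
endloop
endfacet
facet normal -0.879 -0.468 0.088
outer loop
vertex -0.963 0.873 -0.892
vertex -0.921 0.652 -1.647
vertex -0.619 0.19 -1.084
endloop
endfacet
facet normal -0.304 -0.311 -0.900
outer loop
vertex -0.921 0.652 -1.647
vertex -0.326 1.046 -1.984
vertex -0.226 0.297 -1.759
endloop
endfacet
facet normal 0.530 0.466 -0.709
outer loop
vertex -0.326 1.046 -1.984
vertex -0.001 1.51 -1.436
vertex 0.343 0.827 -1.628
endloop
endfacet
facet normal 0.615 -0.307 0.727
outer loop
vertex 0.162 0.298 -1.072
vertex 0.301 1.048 -0.873
vertex -0.294 0.654 -0.536
endloop
endfacet
facet normal 0.100 -0.788 0.608
outer loop
vertex 0.162 0.298 -1.072
vertex -0.294 0.654 -0.536
vertex -0.619 0.19 -1.084
endloop
endfacet
facet normal 0.138 -0.988 -0.076
outer loop
vertex 0.162 0.298 -1.072
vertex -0.619 0.19 -1.084
vertex -0.226 0.297 -1.759
endloop
endfacet
facet normal 0.676 -0.631 -0.381
outer loop
vertex 0.162 0.298 -1.072
vertex -0.226 0.297 -1.759
vertex 0.343 0.827 -1.628
endloop
endfacet
facet normal 0.971 -0.211 0.116
outer loop
vertex 0.162 0.298 -1.072
vertex 0.343 0.827 -1.628
vertex 0.301 1.048 -0.873
endloop
endfacet
facet normal 0.304 0.311 0.900
outer loop
vertex -0.294 0.654 -0.536
vertex 0.301 1.048 -0.873
vertex -0.394 1.403 -0.761
endloop
endfacet
facet normal -0.530 -0.466 0.709
outer loop
vertex -0.619 0.19 -1.084
vertex -0.294 0.654 -0.536
vertex -0.963 0.873 -0.892
endloop
endfacet
facet normal -0.467 -0.790 -0.397
outer loop
vertex -0.226 0.297 -1.759
vertex -0.619 0.19 -1.084
vertex -0.921 0.652 -1.647
endloop
endfacet
facet normal 0.404 -0.213 -0.890
outer loop
vertex 0.343 0.827 -1.628
vertex -0.226 0.297 -1.759
vertex -0.326 1.046 -1.984
endloop
endfacet
facet normal 0.879 0.468 -0.088
outer loop
vertex 0.301 1.048 -0.873
vertex 0.343 0.827 -1.628
vertex -0.001 1.51 -1.436
endloop
endfacet

endsolid


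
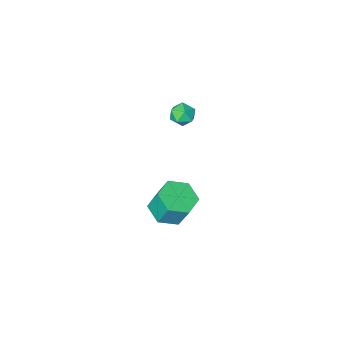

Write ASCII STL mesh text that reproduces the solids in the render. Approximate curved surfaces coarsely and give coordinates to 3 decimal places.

solid 
facet normal -0.740 0.667 -0.090
outer loop
vertex -2.435 1.387 2.89
vertex -2.832 0.898 2.53
vertex -2.88 0.942 3.252
endloop
endfacet
facet normal -0.366 0.780 0.508
outer loop
vertex -2.435 1.387 2.89
vertex -2.88 0.942 3.252
vertex -2.217 1.084 3.512
endloop
endfacet
facet normal 0.314 0.892 0.324
outer loop
vertex -2.435 1.387 2.89
vertex -2.217 1.084 3.512
vertex -1.76 1.127 2.951
endloop
endfacet
facet normal 0.362 0.848 -0.387
outer loop
vertex -2.435 1.387 2.89
vertex -1.76 1.127 2.951
vertex -2.14 1.012 2.343
endloop
endfacet
facet normal -0.290 0.709 -0.643
outer loop
vertex -2.435 1.387 2.89
vertex -2.14 1.012 2.343
vertex -2.832 0.898 2.53
endloop
endfacet
facet normal -0.393 0.186 0.900
outer loop
vertex -2.217 1.084 3.512
vertex -2.88 0.942 3.252
vertex -2.48 0.408 3.537
endloop
endfacet
facet normal -0.998 0.002 -0.066
outer loop
vertex -2.88 0.942 3.252
vertex -2.832 0.898 2.53
vertex -2.86 0.293 2.929
endloop
endfacet
facet normal -0.271 0.070 -0.960
outer loop
vertex -2.832 0.898 2.53
vertex -2.14 1.012 2.343
vertex -2.403 0.336 2.368
endloop
endfacet
facet normal 0.784 0.296 -0.546
outer loop
vertex -2.14 1.012 2.343
vertex -1.76 1.127 2.951
vertex -1.74 0.478 2.628
endloop
endfacet
facet normal 0.708 0.366 0.604
outer loop
vertex -1.76 1.127 2.951
vertex -2.217 1.084 3.512
vertex -1.788 0.522 3.35
endloop
endfacet
facet normal -0.362 -0.848 0.387
outer loop
vertex -2.185 0.033 2.99
vertex -2.48 0.408 3.537
vertex -2.86 0.293 2.929
endloop
endfacet
facet normal -0.314 -0.892 -0.324
outer loop
vertex -2.185 0.033 2.99
vertex -2.86 0.293 2.929
vertex -2.403 0.336 2.368
endloop
endfacet
facet normal 0.366 -0.780 -0.508
outer loop
vertex -2.185 0.033 2.99
vertex -2.403 0.336 2.368
vertex -1.74 0.478 2.628
endloop
endfacet
facet normal 0.740 -0.667 0.090
outer loop
vertex -2.185 0.033 2.99
vertex -1.74 0.478 2.628
vertex -1.788 0.522 3.35
endloop
endfacet
facet normal 0.290 -0.709 0.643
outer loop
vertex -2.185 0.033 2.99
vertex -1.788 0.522 3.35
vertex -2.48 0.408 3.537
endloop
endfacet
facet normal -0.784 -0.296 0.546
outer loop
vertex -2.86 0.293 2.929
vertex -2.48 0.408 3.537
vertex -2.88 0.942 3.252
endloop
endfacet
facet normal -0.708 -0.366 -0.604
outer loop
vertex -2.403 0.336 2.368
vertex -2.86 0.293 2.929
vertex -2.832 0.898 2.53
endloop
endfacet
facet normal 0.393 -0.186 -0.900
outer loop
vertex -1.74 0.478 2.628
vertex -2.403 0.336 2.368
vertex -2.14 1.012 2.343
endloop
endfacet
facet normal 0.998 -0.002 0.066
outer loop
vertex -1.788 0.522 3.35
vertex -1.74 0.478 2.628
vertex -1.76 1.127 2.951
endloop
endfacet
facet normal 0.271 -0.070 0.960
outer loop
vertex -2.48 0.408 3.537
vertex -1.788 0.522 3.35
vertex -2.217 1.084 3.512
endloop
endfacet
facet normal 0.144 -0.393 -0.908
outer loop
vertex -0.463 1.472 -4.299
vertex -1.372 0.898 -4.195
vertex -1.405 1.887 -4.628
endloop
endfacet
facet normal 0.468 0.836 -0.287
outer loop
vertex -0.463 1.472 -4.299
vertex -1.405 1.887 -4.628
vertex -0.699 2.116 -2.81
endloop
endfacet
facet normal 0.469 0.835 -0.287
outer loop
vertex -0.699 2.116 -2.81
vertex -1.405 1.887 -4.628
vertex -1.64 2.531 -3.138
endloop
endfacet
facet normal -0.143 0.393 0.908
outer loop
vertex -0.699 2.116 -2.81
vertex -1.64 2.531 -3.138
vertex -1.608 1.542 -2.705
endloop
endfacet
facet normal 0.143 -0.393 -0.908
outer loop
vertex -1.405 1.887 -4.628
vertex -1.372 0.898 -4.195
vertex -2.314 1.313 -4.523
endloop
endfacet
facet normal -0.521 0.751 -0.407
outer loop
vertex -1.405 1.887 -4.628
vertex -2.314 1.313 -4.523
vertex -1.64 2.531 -3.138
endloop
endfacet
facet normal -0.521 0.751 -0.407
outer loop
vertex -1.64 2.531 -3.138
vertex -2.314 1.313 -4.523
vertex -2.549 1.957 -3.033
endloop
endfacet
facet normal -0.143 0.393 0.908
outer loop
vertex -1.64 2.531 -3.138
vertex -2.549 1.957 -3.033
vertex -1.608 1.542 -2.705
endloop
endfacet
facet normal 0.143 -0.393 -0.908
outer loop
vertex -2.314 1.313 -4.523
vertex -1.372 0.898 -4.195
vertex -2.281 0.324 -4.09
endloop
endfacet
facet normal -0.989 -0.085 -0.119
outer loop
vertex -2.314 1.313 -4.523
vertex -2.281 0.324 -4.09
vertex -2.549 1.957 -3.033
endloop
endfacet
facet normal -0.989 -0.085 -0.120
outer loop
vertex -2.549 1.957 -3.033
vertex -2.281 0.324 -4.09
vertex -2.517 0.968 -2.601
endloop
endfacet
facet normal -0.144 0.392 0.909
outer loop
vertex -2.549 1.957 -3.033
vertex -2.517 0.968 -2.601
vertex -1.608 1.542 -2.705
endloop
endfacet
facet normal 0.143 -0.393 -0.908
outer loop
vertex -2.281 0.324 -4.09
vertex -1.372 0.898 -4.195
vertex -1.34 -0.091 -3.762
endloop
endfacet
facet normal -0.469 -0.835 0.287
outer loop
vertex -2.281 0.324 -4.09
vertex -1.34 -0.091 -3.762
vertex -2.517 0.968 -2.601
endloop
endfacet
facet normal -0.468 -0.836 0.287
outer loop
vertex -2.517 0.968 -2.601
vertex -1.34 -0.091 -3.762
vertex -1.575 0.553 -2.272
endloop
endfacet
facet normal -0.144 0.393 0.908
outer loop
vertex -2.517 0.968 -2.601
vertex -1.575 0.553 -2.272
vertex -1.608 1.542 -2.705
endloop
endfacet
facet normal 0.143 -0.393 -0.908
outer loop
vertex -1.34 -0.091 -3.762
vertex -1.372 0.898 -4.195
vertex -0.431 0.483 -3.867
endloop
endfacet
facet normal 0.521 -0.751 0.407
outer loop
vertex -1.34 -0.091 -3.762
vertex -0.431 0.483 -3.867
vertex -1.575 0.553 -2.272
endloop
endfacet
facet normal 0.521 -0.751 0.407
outer loop
vertex -1.575 0.553 -2.272
vertex -0.431 0.483 -3.867
vertex -0.666 1.127 -2.377
endloop
endfacet
facet normal -0.143 0.393 0.908
outer loop
vertex -1.575 0.553 -2.272
vertex -0.666 1.127 -2.377
vertex -1.608 1.542 -2.705
endloop
endfacet
facet normal 0.144 -0.392 -0.909
outer loop
vertex -0.431 0.483 -3.867
vertex -1.372 0.898 -4.195
vertex -0.463 1.472 -4.299
endloop
endfacet
facet normal 0.989 0.084 0.120
outer loop
vertex -0.431 0.483 -3.867
vertex -0.463 1.472 -4.299
vertex -0.666 1.127 -2.377
endloop
endfacet
facet normal 0.989 0.085 0.120
outer loop
vertex -0.666 1.127 -2.377
vertex -0.463 1.472 -4.299
vertex -0.699 2.116 -2.81
endloop
endfacet
facet normal -0.143 0.393 0.908
outer loop
vertex -0.666 1.127 -2.377
vertex -0.699 2.116 -2.81
vertex -1.608 1.542 -2.705
endloop
endfacet

endsolid


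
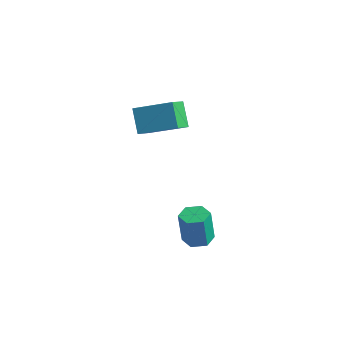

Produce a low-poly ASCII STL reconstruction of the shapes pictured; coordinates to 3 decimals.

solid 
facet normal -0.024 0.134 -0.991
outer loop
vertex 0.749 2.822 -3.135
vertex 0.401 3.411 -3.047
vertex 1.09 3.417 -3.063
endloop
endfacet
facet normal 0.869 -0.487 -0.087
outer loop
vertex 0.749 2.822 -3.135
vertex 1.09 3.417 -3.063
vertex 0.788 2.6 -1.501
endloop
endfacet
facet normal 0.869 -0.487 -0.087
outer loop
vertex 0.788 2.6 -1.501
vertex 1.09 3.417 -3.063
vertex 1.129 3.195 -1.428
endloop
endfacet
facet normal 0.023 -0.135 0.991
outer loop
vertex 0.788 2.6 -1.501
vertex 1.129 3.195 -1.428
vertex 0.439 3.189 -1.413
endloop
endfacet
facet normal -0.024 0.134 -0.991
outer loop
vertex 1.09 3.417 -3.063
vertex 0.401 3.411 -3.047
vertex 0.742 4.006 -2.975
endloop
endfacet
facet normal 0.863 0.503 0.048
outer loop
vertex 1.09 3.417 -3.063
vertex 0.742 4.006 -2.975
vertex 1.129 3.195 -1.428
endloop
endfacet
facet normal 0.863 0.503 0.048
outer loop
vertex 1.129 3.195 -1.428
vertex 0.742 4.006 -2.975
vertex 0.781 3.784 -1.34
endloop
endfacet
facet normal 0.023 -0.135 0.991
outer loop
vertex 1.129 3.195 -1.428
vertex 0.781 3.784 -1.34
vertex 0.439 3.189 -1.413
endloop
endfacet
facet normal -0.024 0.134 -0.991
outer loop
vertex 0.742 4.006 -2.975
vertex 0.401 3.411 -3.047
vertex 0.052 4.0 -2.959
endloop
endfacet
facet normal -0.005 0.991 0.135
outer loop
vertex 0.742 4.006 -2.975
vertex 0.052 4.0 -2.959
vertex 0.781 3.784 -1.34
endloop
endfacet
facet normal -0.006 0.991 0.135
outer loop
vertex 0.781 3.784 -1.34
vertex 0.052 4.0 -2.959
vertex 0.091 3.778 -1.325
endloop
endfacet
facet normal 0.023 -0.135 0.991
outer loop
vertex 0.781 3.784 -1.34
vertex 0.091 3.778 -1.325
vertex 0.439 3.189 -1.413
endloop
endfacet
facet normal -0.023 0.135 -0.991
outer loop
vertex 0.052 4.0 -2.959
vertex 0.401 3.411 -3.047
vertex -0.289 3.405 -3.032
endloop
endfacet
facet normal -0.869 0.487 0.087
outer loop
vertex 0.052 4.0 -2.959
vertex -0.289 3.405 -3.032
vertex 0.091 3.778 -1.325
endloop
endfacet
facet normal -0.869 0.487 0.087
outer loop
vertex 0.091 3.778 -1.325
vertex -0.289 3.405 -3.032
vertex -0.25 3.183 -1.397
endloop
endfacet
facet normal 0.024 -0.134 0.991
outer loop
vertex 0.091 3.778 -1.325
vertex -0.25 3.183 -1.397
vertex 0.439 3.189 -1.413
endloop
endfacet
facet normal -0.023 0.135 -0.991
outer loop
vertex -0.289 3.405 -3.032
vertex 0.401 3.411 -3.047
vertex 0.059 2.816 -3.12
endloop
endfacet
facet normal -0.863 -0.503 -0.048
outer loop
vertex -0.289 3.405 -3.032
vertex 0.059 2.816 -3.12
vertex -0.25 3.183 -1.397
endloop
endfacet
facet normal -0.863 -0.503 -0.048
outer loop
vertex -0.25 3.183 -1.397
vertex 0.059 2.816 -3.12
vertex 0.098 2.594 -1.485
endloop
endfacet
facet normal 0.024 -0.134 0.991
outer loop
vertex -0.25 3.183 -1.397
vertex 0.098 2.594 -1.485
vertex 0.439 3.189 -1.413
endloop
endfacet
facet normal -0.023 0.135 -0.991
outer loop
vertex 0.059 2.816 -3.12
vertex 0.401 3.411 -3.047
vertex 0.749 2.822 -3.135
endloop
endfacet
facet normal 0.006 -0.991 -0.135
outer loop
vertex 0.059 2.816 -3.12
vertex 0.749 2.822 -3.135
vertex 0.098 2.594 -1.485
endloop
endfacet
facet normal 0.005 -0.991 -0.135
outer loop
vertex 0.098 2.594 -1.485
vertex 0.749 2.822 -3.135
vertex 0.788 2.6 -1.501
endloop
endfacet
facet normal 0.024 -0.134 0.991
outer loop
vertex 0.098 2.594 -1.485
vertex 0.788 2.6 -1.501
vertex 0.439 3.189 -1.413
endloop
endfacet
facet normal -0.576 0.160 0.801
outer loop
vertex -2.126 3.709 3.912
vertex -2.536 4.5 3.459
vertex -3.482 2.576 3.163
endloop
endfacet
facet normal 0.411 -0.791 0.453
outer loop
vertex -2.704 2.36 2.081
vertex -2.126 3.709 3.912
vertex -3.482 2.576 3.163
endloop
endfacet
facet normal -0.577 0.160 0.801
outer loop
vertex -3.482 2.576 3.163
vertex -2.536 4.5 3.459
vertex -3.893 3.367 2.709
endloop
endfacet
facet normal -0.706 -0.591 -0.390
outer loop
vertex -3.893 3.367 2.709
vertex -2.704 2.36 2.081
vertex -3.482 2.576 3.163
endloop
endfacet
facet normal 0.707 0.590 0.390
outer loop
vertex -2.126 3.709 3.912
vertex -1.758 4.284 2.377
vertex -2.536 4.5 3.459
endloop
endfacet
facet normal 0.410 -0.791 0.454
outer loop
vertex -1.347 3.493 2.831
vertex -2.126 3.709 3.912
vertex -2.704 2.36 2.081
endloop
endfacet
facet normal 0.706 0.591 0.391
outer loop
vertex -1.347 3.493 2.831
vertex -1.758 4.284 2.377
vertex -2.126 3.709 3.912
endloop
endfacet
facet normal -0.410 0.791 -0.453
outer loop
vertex -2.536 4.5 3.459
vertex -1.758 4.284 2.377
vertex -3.893 3.367 2.709
endloop
endfacet
facet normal -0.706 -0.590 -0.391
outer loop
vertex -3.114 3.151 1.628
vertex -2.704 2.36 2.081
vertex -3.893 3.367 2.709
endloop
endfacet
facet normal -0.410 0.791 -0.454
outer loop
vertex -3.893 3.367 2.709
vertex -1.758 4.284 2.377
vertex -3.114 3.151 1.628
endloop
endfacet
facet normal 0.576 -0.160 -0.801
outer loop
vertex -3.114 3.151 1.628
vertex -1.347 3.493 2.831
vertex -2.704 2.36 2.081
endloop
endfacet
facet normal 0.577 -0.160 -0.801
outer loop
vertex -1.758 4.284 2.377
vertex -1.347 3.493 2.831
vertex -3.114 3.151 1.628
endloop
endfacet

endsolid


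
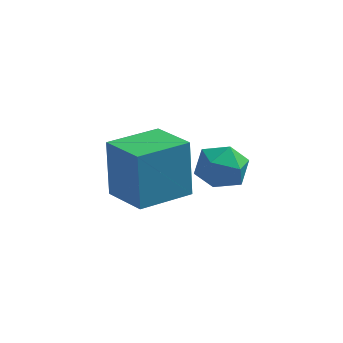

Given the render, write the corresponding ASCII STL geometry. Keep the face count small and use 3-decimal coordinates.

solid 
facet normal -0.735 0.646 -0.209
outer loop
vertex -0.129 0.661 2.327
vertex 1.211 2.117 2.115
vertex 0.053 0.187 0.227
endloop
endfacet
facet normal -0.673 -0.732 0.107
outer loop
vertex 1.309 -0.917 0.585
vertex -0.129 0.661 2.327
vertex 0.053 0.187 0.227
endloop
endfacet
facet normal -0.735 0.646 -0.209
outer loop
vertex 0.053 0.187 0.227
vertex 1.211 2.117 2.115
vertex 1.393 1.643 0.015
endloop
endfacet
facet normal 0.084 -0.219 -0.972
outer loop
vertex 1.393 1.643 0.015
vertex 1.309 -0.917 0.585
vertex 0.053 0.187 0.227
endloop
endfacet
facet normal -0.084 0.219 0.972
outer loop
vertex -0.129 0.661 2.327
vertex 2.467 1.013 2.473
vertex 1.211 2.117 2.115
endloop
endfacet
facet normal -0.673 -0.732 0.107
outer loop
vertex 1.127 -0.443 2.685
vertex -0.129 0.661 2.327
vertex 1.309 -0.917 0.585
endloop
endfacet
facet normal -0.084 0.219 0.972
outer loop
vertex 1.127 -0.443 2.685
vertex 2.467 1.013 2.473
vertex -0.129 0.661 2.327
endloop
endfacet
facet normal 0.673 0.732 -0.107
outer loop
vertex 1.211 2.117 2.115
vertex 2.467 1.013 2.473
vertex 1.393 1.643 0.015
endloop
endfacet
facet normal 0.084 -0.219 -0.972
outer loop
vertex 2.649 0.539 0.373
vertex 1.309 -0.917 0.585
vertex 1.393 1.643 0.015
endloop
endfacet
facet normal 0.673 0.732 -0.107
outer loop
vertex 1.393 1.643 0.015
vertex 2.467 1.013 2.473
vertex 2.649 0.539 0.373
endloop
endfacet
facet normal 0.735 -0.646 0.209
outer loop
vertex 2.649 0.539 0.373
vertex 1.127 -0.443 2.685
vertex 1.309 -0.917 0.585
endloop
endfacet
facet normal 0.735 -0.646 0.209
outer loop
vertex 2.467 1.013 2.473
vertex 1.127 -0.443 2.685
vertex 2.649 0.539 0.373
endloop
endfacet
facet normal -0.221 0.907 -0.358
outer loop
vertex 3.281 4.156 -1.254
vertex 2.319 4.033 -0.972
vertex 2.983 4.447 -0.334
endloop
endfacet
facet normal 0.455 0.881 -0.131
outer loop
vertex 3.281 4.156 -1.254
vertex 2.983 4.447 -0.334
vertex 3.867 3.973 -0.452
endloop
endfacet
facet normal 0.789 0.366 -0.493
outer loop
vertex 3.281 4.156 -1.254
vertex 3.867 3.973 -0.452
vertex 3.749 3.267 -1.164
endloop
endfacet
facet normal 0.320 0.073 -0.945
outer loop
vertex 3.281 4.156 -1.254
vertex 3.749 3.267 -1.164
vertex 2.793 3.304 -1.485
endloop
endfacet
facet normal -0.304 0.408 -0.861
outer loop
vertex 3.281 4.156 -1.254
vertex 2.793 3.304 -1.485
vertex 2.319 4.033 -0.972
endloop
endfacet
facet normal 0.449 0.697 0.559
outer loop
vertex 3.867 3.973 -0.452
vertex 2.983 4.447 -0.334
vertex 3.267 3.736 0.325
endloop
endfacet
facet normal -0.645 0.740 0.192
outer loop
vertex 2.983 4.447 -0.334
vertex 2.319 4.033 -0.972
vertex 2.311 3.773 0.004
endloop
endfacet
facet normal -0.779 -0.069 -0.623
outer loop
vertex 2.319 4.033 -0.972
vertex 2.793 3.304 -1.485
vertex 2.193 3.067 -0.708
endloop
endfacet
facet normal 0.231 -0.610 -0.758
outer loop
vertex 2.793 3.304 -1.485
vertex 3.749 3.267 -1.164
vertex 3.077 2.593 -0.826
endloop
endfacet
facet normal 0.990 -0.137 -0.028
outer loop
vertex 3.749 3.267 -1.164
vertex 3.867 3.973 -0.452
vertex 3.741 3.007 -0.188
endloop
endfacet
facet normal -0.320 -0.073 0.945
outer loop
vertex 2.779 2.884 0.094
vertex 3.267 3.736 0.325
vertex 2.311 3.773 0.004
endloop
endfacet
facet normal -0.789 -0.366 0.493
outer loop
vertex 2.779 2.884 0.094
vertex 2.311 3.773 0.004
vertex 2.193 3.067 -0.708
endloop
endfacet
facet normal -0.455 -0.881 0.131
outer loop
vertex 2.779 2.884 0.094
vertex 2.193 3.067 -0.708
vertex 3.077 2.593 -0.826
endloop
endfacet
facet normal 0.221 -0.907 0.358
outer loop
vertex 2.779 2.884 0.094
vertex 3.077 2.593 -0.826
vertex 3.741 3.007 -0.188
endloop
endfacet
facet normal 0.304 -0.408 0.861
outer loop
vertex 2.779 2.884 0.094
vertex 3.741 3.007 -0.188
vertex 3.267 3.736 0.325
endloop
endfacet
facet normal -0.231 0.610 0.758
outer loop
vertex 2.311 3.773 0.004
vertex 3.267 3.736 0.325
vertex 2.983 4.447 -0.334
endloop
endfacet
facet normal -0.990 0.137 0.028
outer loop
vertex 2.193 3.067 -0.708
vertex 2.311 3.773 0.004
vertex 2.319 4.033 -0.972
endloop
endfacet
facet normal -0.449 -0.697 -0.559
outer loop
vertex 3.077 2.593 -0.826
vertex 2.193 3.067 -0.708
vertex 2.793 3.304 -1.485
endloop
endfacet
facet normal 0.645 -0.740 -0.192
outer loop
vertex 3.741 3.007 -0.188
vertex 3.077 2.593 -0.826
vertex 3.749 3.267 -1.164
endloop
endfacet
facet normal 0.779 0.069 0.623
outer loop
vertex 3.267 3.736 0.325
vertex 3.741 3.007 -0.188
vertex 3.867 3.973 -0.452
endloop
endfacet

endsolid


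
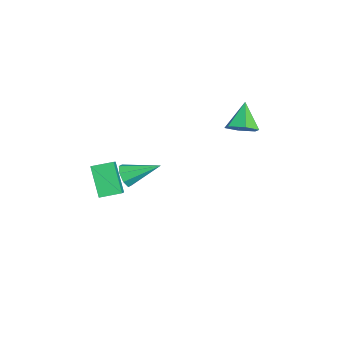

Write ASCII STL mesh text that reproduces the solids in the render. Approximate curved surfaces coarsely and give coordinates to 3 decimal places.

solid 
facet normal 0.663 -0.197 -0.723
outer loop
vertex -0.266 3.205 2.857
vertex -0.967 3.129 2.235
vertex -0.558 3.963 2.383
endloop
endfacet
facet normal 0.335 0.589 0.736
outer loop
vertex -0.266 3.205 2.857
vertex -0.558 3.963 2.383
vertex -2.113 3.471 3.485
endloop
endfacet
facet normal 0.663 -0.197 -0.722
outer loop
vertex -0.558 3.963 2.383
vertex -0.967 3.129 2.235
vertex -1.258 3.887 1.761
endloop
endfacet
facet normal -0.217 0.968 0.126
outer loop
vertex -0.558 3.963 2.383
vertex -1.258 3.887 1.761
vertex -2.113 3.471 3.485
endloop
endfacet
facet normal 0.663 -0.197 -0.723
outer loop
vertex -1.258 3.887 1.761
vertex -0.967 3.129 2.235
vertex -1.668 3.053 1.613
endloop
endfacet
facet normal -0.833 0.463 -0.302
outer loop
vertex -1.258 3.887 1.761
vertex -1.668 3.053 1.613
vertex -2.113 3.471 3.485
endloop
endfacet
facet normal 0.663 -0.198 -0.722
outer loop
vertex -1.668 3.053 1.613
vertex -0.967 3.129 2.235
vertex -1.376 2.296 2.088
endloop
endfacet
facet normal -0.899 -0.422 -0.120
outer loop
vertex -1.668 3.053 1.613
vertex -1.376 2.296 2.088
vertex -2.113 3.471 3.485
endloop
endfacet
facet normal 0.662 -0.197 -0.723
outer loop
vertex -1.376 2.296 2.088
vertex -0.967 3.129 2.235
vertex -0.675 2.372 2.709
endloop
endfacet
facet normal -0.347 -0.800 0.490
outer loop
vertex -1.376 2.296 2.088
vertex -0.675 2.372 2.709
vertex -2.113 3.471 3.485
endloop
endfacet
facet normal 0.663 -0.197 -0.723
outer loop
vertex -0.675 2.372 2.709
vertex -0.967 3.129 2.235
vertex -0.266 3.205 2.857
endloop
endfacet
facet normal 0.269 -0.295 0.917
outer loop
vertex -0.675 2.372 2.709
vertex -0.266 3.205 2.857
vertex -2.113 3.471 3.485
endloop
endfacet
facet normal -0.145 -0.893 -0.426
outer loop
vertex 2.416 -3.5 1.947
vertex 2.019 -3.185 1.422
vertex 2.726 -3.342 1.511
endloop
endfacet
facet normal 0.821 -0.040 0.569
outer loop
vertex 2.416 -3.5 1.947
vertex 2.726 -3.342 1.511
vertex 2.301 -1.435 2.258
endloop
endfacet
facet normal -0.144 -0.892 -0.427
outer loop
vertex 2.726 -3.342 1.511
vertex 2.019 -3.185 1.422
vertex 2.622 -3.091 1.022
endloop
endfacet
facet normal 0.966 0.246 -0.079
outer loop
vertex 2.726 -3.342 1.511
vertex 2.622 -3.091 1.022
vertex 2.301 -1.435 2.258
endloop
endfacet
facet normal -0.144 -0.893 -0.426
outer loop
vertex 2.622 -3.091 1.022
vertex 2.019 -3.185 1.422
vertex 2.164 -2.896 0.768
endloop
endfacet
facet normal 0.571 0.559 -0.601
outer loop
vertex 2.622 -3.091 1.022
vertex 2.164 -2.896 0.768
vertex 2.301 -1.435 2.258
endloop
endfacet
facet normal -0.144 -0.893 -0.427
outer loop
vertex 2.164 -2.896 0.768
vertex 2.019 -3.185 1.422
vertex 1.621 -2.87 0.897
endloop
endfacet
facet normal -0.129 0.714 -0.688
outer loop
vertex 2.164 -2.896 0.768
vertex 1.621 -2.87 0.897
vertex 2.301 -1.435 2.258
endloop
endfacet
facet normal -0.144 -0.893 -0.427
outer loop
vertex 1.621 -2.87 0.897
vertex 2.019 -3.185 1.422
vertex 1.311 -3.029 1.334
endloop
endfacet
facet normal -0.728 0.621 -0.291
outer loop
vertex 1.621 -2.87 0.897
vertex 1.311 -3.029 1.334
vertex 2.301 -1.435 2.258
endloop
endfacet
facet normal -0.144 -0.893 -0.426
outer loop
vertex 1.311 -3.029 1.334
vertex 2.019 -3.185 1.422
vertex 1.415 -3.279 1.823
endloop
endfacet
facet normal -0.872 0.335 0.357
outer loop
vertex 1.311 -3.029 1.334
vertex 1.415 -3.279 1.823
vertex 2.301 -1.435 2.258
endloop
endfacet
facet normal -0.144 -0.893 -0.426
outer loop
vertex 1.415 -3.279 1.823
vertex 2.019 -3.185 1.422
vertex 1.873 -3.474 2.077
endloop
endfacet
facet normal -0.478 0.022 0.878
outer loop
vertex 1.415 -3.279 1.823
vertex 1.873 -3.474 2.077
vertex 2.301 -1.435 2.258
endloop
endfacet
facet normal -0.145 -0.893 -0.426
outer loop
vertex 1.873 -3.474 2.077
vertex 2.019 -3.185 1.422
vertex 2.416 -3.5 1.947
endloop
endfacet
facet normal 0.225 -0.133 0.965
outer loop
vertex 1.873 -3.474 2.077
vertex 2.416 -3.5 1.947
vertex 2.301 -1.435 2.258
endloop
endfacet
facet normal -0.614 -0.154 0.774
outer loop
vertex -1.746 -4.651 -0.594
vertex -1.751 -3.444 -0.358
vertex -3.428 -4.407 -1.878
endloop
endfacet
facet normal 0.004 -0.981 -0.192
outer loop
vertex -2.189 -4.096 -3.442
vertex -1.746 -4.651 -0.594
vertex -3.428 -4.407 -1.878
endloop
endfacet
facet normal -0.614 -0.154 0.774
outer loop
vertex -3.428 -4.407 -1.878
vertex -1.751 -3.444 -0.358
vertex -3.433 -3.2 -1.642
endloop
endfacet
facet normal -0.790 0.115 -0.603
outer loop
vertex -3.433 -3.2 -1.642
vertex -2.189 -4.096 -3.442
vertex -3.428 -4.407 -1.878
endloop
endfacet
facet normal 0.790 -0.115 0.603
outer loop
vertex -1.746 -4.651 -0.594
vertex -0.512 -3.133 -1.922
vertex -1.751 -3.444 -0.358
endloop
endfacet
facet normal 0.004 -0.981 -0.192
outer loop
vertex -0.507 -4.34 -2.158
vertex -1.746 -4.651 -0.594
vertex -2.189 -4.096 -3.442
endloop
endfacet
facet normal 0.790 -0.115 0.603
outer loop
vertex -0.507 -4.34 -2.158
vertex -0.512 -3.133 -1.922
vertex -1.746 -4.651 -0.594
endloop
endfacet
facet normal -0.004 0.981 0.192
outer loop
vertex -1.751 -3.444 -0.358
vertex -0.512 -3.133 -1.922
vertex -3.433 -3.2 -1.642
endloop
endfacet
facet normal -0.790 0.115 -0.603
outer loop
vertex -2.194 -2.889 -3.206
vertex -2.189 -4.096 -3.442
vertex -3.433 -3.2 -1.642
endloop
endfacet
facet normal -0.004 0.981 0.192
outer loop
vertex -3.433 -3.2 -1.642
vertex -0.512 -3.133 -1.922
vertex -2.194 -2.889 -3.206
endloop
endfacet
facet normal 0.614 0.154 -0.774
outer loop
vertex -2.194 -2.889 -3.206
vertex -0.507 -4.34 -2.158
vertex -2.189 -4.096 -3.442
endloop
endfacet
facet normal 0.614 0.154 -0.774
outer loop
vertex -0.512 -3.133 -1.922
vertex -0.507 -4.34 -2.158
vertex -2.194 -2.889 -3.206
endloop
endfacet

endsolid


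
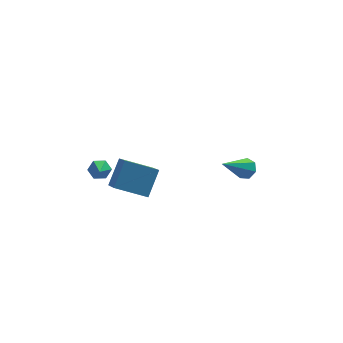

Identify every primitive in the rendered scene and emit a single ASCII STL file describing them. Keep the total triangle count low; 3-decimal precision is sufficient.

solid 
facet normal -0.428 -0.554 -0.714
outer loop
vertex -2.826 -3.388 3.303
vertex -2.869 -1.812 2.105
vertex -1.164 -3.836 2.654
endloop
endfacet
facet normal 0.022 -0.796 0.605
outer loop
vertex -0.431 -2.888 3.875
vertex -2.826 -3.388 3.303
vertex -1.164 -3.836 2.654
endloop
endfacet
facet normal -0.428 -0.554 -0.714
outer loop
vertex -1.164 -3.836 2.654
vertex -2.869 -1.812 2.105
vertex -1.206 -2.26 1.456
endloop
endfacet
facet normal 0.903 -0.244 -0.353
outer loop
vertex -1.206 -2.26 1.456
vertex -0.431 -2.888 3.875
vertex -1.164 -3.836 2.654
endloop
endfacet
facet normal -0.903 0.244 0.353
outer loop
vertex -2.826 -3.388 3.303
vertex -2.136 -0.864 3.326
vertex -2.869 -1.812 2.105
endloop
endfacet
facet normal 0.022 -0.796 0.605
outer loop
vertex -2.094 -2.44 4.524
vertex -2.826 -3.388 3.303
vertex -0.431 -2.888 3.875
endloop
endfacet
facet normal -0.904 0.244 0.352
outer loop
vertex -2.094 -2.44 4.524
vertex -2.136 -0.864 3.326
vertex -2.826 -3.388 3.303
endloop
endfacet
facet normal -0.022 0.796 -0.605
outer loop
vertex -2.869 -1.812 2.105
vertex -2.136 -0.864 3.326
vertex -1.206 -2.26 1.456
endloop
endfacet
facet normal 0.904 -0.243 -0.353
outer loop
vertex -0.474 -1.312 2.677
vertex -0.431 -2.888 3.875
vertex -1.206 -2.26 1.456
endloop
endfacet
facet normal -0.022 0.796 -0.605
outer loop
vertex -1.206 -2.26 1.456
vertex -2.136 -0.864 3.326
vertex -0.474 -1.312 2.677
endloop
endfacet
facet normal 0.428 0.554 0.714
outer loop
vertex -0.474 -1.312 2.677
vertex -2.094 -2.44 4.524
vertex -0.431 -2.888 3.875
endloop
endfacet
facet normal 0.428 0.554 0.714
outer loop
vertex -2.136 -0.864 3.326
vertex -2.094 -2.44 4.524
vertex -0.474 -1.312 2.677
endloop
endfacet
facet normal 0.677 0.379 -0.631
outer loop
vertex 5.031 -0.891 1.795
vertex 4.562 -0.846 1.319
vertex 4.735 -0.39 1.778
endloop
endfacet
facet normal 0.333 0.228 0.915
outer loop
vertex 5.031 -0.891 1.795
vertex 4.735 -0.39 1.778
vertex 3.078 -1.674 2.701
endloop
endfacet
facet normal 0.677 0.378 -0.631
outer loop
vertex 4.735 -0.39 1.778
vertex 4.562 -0.846 1.319
vertex 4.309 -0.233 1.415
endloop
endfacet
facet normal -0.243 0.753 0.611
outer loop
vertex 4.735 -0.39 1.778
vertex 4.309 -0.233 1.415
vertex 3.078 -1.674 2.701
endloop
endfacet
facet normal 0.676 0.378 -0.632
outer loop
vertex 4.309 -0.233 1.415
vertex 4.562 -0.846 1.319
vertex 4.073 -0.538 0.98
endloop
endfacet
facet normal -0.772 0.635 -0.027
outer loop
vertex 4.309 -0.233 1.415
vertex 4.073 -0.538 0.98
vertex 3.078 -1.674 2.701
endloop
endfacet
facet normal 0.677 0.380 -0.631
outer loop
vertex 4.073 -0.538 0.98
vertex 4.562 -0.846 1.319
vertex 4.205 -1.074 0.799
endloop
endfacet
facet normal -0.855 -0.036 -0.518
outer loop
vertex 4.073 -0.538 0.98
vertex 4.205 -1.074 0.799
vertex 3.078 -1.674 2.701
endloop
endfacet
facet normal 0.678 0.377 -0.631
outer loop
vertex 4.205 -1.074 0.799
vertex 4.562 -0.846 1.319
vertex 4.605 -1.44 1.01
endloop
endfacet
facet normal -0.431 -0.755 -0.494
outer loop
vertex 4.205 -1.074 0.799
vertex 4.605 -1.44 1.01
vertex 3.078 -1.674 2.701
endloop
endfacet
facet normal 0.678 0.377 -0.631
outer loop
vertex 4.605 -1.44 1.01
vertex 4.562 -0.846 1.319
vertex 4.973 -1.358 1.454
endloop
endfacet
facet normal 0.183 -0.983 0.030
outer loop
vertex 4.605 -1.44 1.01
vertex 4.973 -1.358 1.454
vertex 3.078 -1.674 2.701
endloop
endfacet
facet normal 0.677 0.377 -0.632
outer loop
vertex 4.973 -1.358 1.454
vertex 4.562 -0.846 1.319
vertex 5.031 -0.891 1.795
endloop
endfacet
facet normal 0.523 -0.544 0.656
outer loop
vertex 4.973 -1.358 1.454
vertex 5.031 -0.891 1.795
vertex 3.078 -1.674 2.701
endloop
endfacet
facet normal 0.116 0.824 -0.554
outer loop
vertex -2.596 0.851 1.729
vertex -2.959 0.593 1.269
vertex -3.229 0.942 1.732
endloop
endfacet
facet normal 0.019 0.100 0.995
outer loop
vertex -2.596 0.851 1.729
vertex -3.229 0.942 1.732
vertex -3.081 -0.273 1.851
endloop
endfacet
facet normal 0.115 0.824 -0.554
outer loop
vertex -3.229 0.942 1.732
vertex -2.959 0.593 1.269
vertex -3.592 0.684 1.273
endloop
endfacet
facet normal -0.775 -0.033 0.631
outer loop
vertex -3.229 0.942 1.732
vertex -3.592 0.684 1.273
vertex -3.081 -0.273 1.851
endloop
endfacet
facet normal 0.115 0.824 -0.554
outer loop
vertex -3.592 0.684 1.273
vertex -2.959 0.593 1.269
vertex -3.322 0.335 0.81
endloop
endfacet
facet normal -0.849 -0.517 -0.105
outer loop
vertex -3.592 0.684 1.273
vertex -3.322 0.335 0.81
vertex -3.081 -0.273 1.851
endloop
endfacet
facet normal 0.116 0.824 -0.555
outer loop
vertex -3.322 0.335 0.81
vertex -2.959 0.593 1.269
vertex -2.689 0.243 0.806
endloop
endfacet
facet normal -0.129 -0.869 -0.478
outer loop
vertex -3.322 0.335 0.81
vertex -2.689 0.243 0.806
vertex -3.081 -0.273 1.851
endloop
endfacet
facet normal 0.116 0.824 -0.555
outer loop
vertex -2.689 0.243 0.806
vertex -2.959 0.593 1.269
vertex -2.326 0.501 1.265
endloop
endfacet
facet normal 0.667 -0.736 -0.113
outer loop
vertex -2.689 0.243 0.806
vertex -2.326 0.501 1.265
vertex -3.081 -0.273 1.851
endloop
endfacet
facet normal 0.116 0.824 -0.554
outer loop
vertex -2.326 0.501 1.265
vertex -2.959 0.593 1.269
vertex -2.596 0.851 1.729
endloop
endfacet
facet normal 0.741 -0.252 0.622
outer loop
vertex -2.326 0.501 1.265
vertex -2.596 0.851 1.729
vertex -3.081 -0.273 1.851
endloop
endfacet

endsolid
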